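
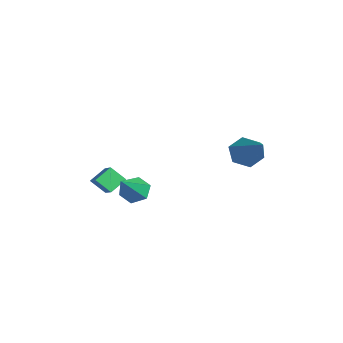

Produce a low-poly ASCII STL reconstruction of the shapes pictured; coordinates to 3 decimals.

solid 
facet normal -0.860 -0.119 -0.497
outer loop
vertex -3.131 -3.292 -2.609
vertex -2.889 -2.713 -3.167
vertex -2.777 -3.892 -3.078
endloop
endfacet
facet normal -0.288 -0.689 0.665
outer loop
vertex -1.591 -3.727 -2.393
vertex -3.131 -3.292 -2.609
vertex -2.777 -3.892 -3.078
endloop
endfacet
facet normal -0.860 -0.119 -0.497
outer loop
vertex -2.777 -3.892 -3.078
vertex -2.889 -2.713 -3.167
vertex -2.535 -3.313 -3.636
endloop
endfacet
facet normal 0.422 -0.714 -0.558
outer loop
vertex -2.535 -3.313 -3.636
vertex -1.591 -3.727 -2.393
vertex -2.777 -3.892 -3.078
endloop
endfacet
facet normal -0.422 0.714 0.558
outer loop
vertex -3.131 -3.292 -2.609
vertex -1.703 -2.548 -2.482
vertex -2.889 -2.713 -3.167
endloop
endfacet
facet normal -0.288 -0.689 0.665
outer loop
vertex -1.945 -3.127 -1.924
vertex -3.131 -3.292 -2.609
vertex -1.591 -3.727 -2.393
endloop
endfacet
facet normal -0.422 0.714 0.558
outer loop
vertex -1.945 -3.127 -1.924
vertex -1.703 -2.548 -2.482
vertex -3.131 -3.292 -2.609
endloop
endfacet
facet normal 0.288 0.689 -0.665
outer loop
vertex -2.889 -2.713 -3.167
vertex -1.703 -2.548 -2.482
vertex -2.535 -3.313 -3.636
endloop
endfacet
facet normal 0.422 -0.714 -0.558
outer loop
vertex -1.349 -3.148 -2.951
vertex -1.591 -3.727 -2.393
vertex -2.535 -3.313 -3.636
endloop
endfacet
facet normal 0.288 0.689 -0.665
outer loop
vertex -2.535 -3.313 -3.636
vertex -1.703 -2.548 -2.482
vertex -1.349 -3.148 -2.951
endloop
endfacet
facet normal 0.860 0.119 0.497
outer loop
vertex -1.349 -3.148 -2.951
vertex -1.945 -3.127 -1.924
vertex -1.591 -3.727 -2.393
endloop
endfacet
facet normal 0.860 0.119 0.497
outer loop
vertex -1.703 -2.548 -2.482
vertex -1.945 -3.127 -1.924
vertex -1.349 -3.148 -2.951
endloop
endfacet
facet normal -0.663 0.345 -0.664
outer loop
vertex 0.114 -1.895 -2.537
vertex -0.323 -2.306 -2.314
vertex -0.274 -1.721 -2.059
endloop
endfacet
facet normal 0.623 0.746 0.234
outer loop
vertex 0.114 -1.895 -2.537
vertex -0.274 -1.721 -2.059
vertex 0.803 -2.894 -1.186
endloop
endfacet
facet normal -0.663 0.345 -0.664
outer loop
vertex -0.274 -1.721 -2.059
vertex -0.323 -2.306 -2.314
vertex -0.711 -2.131 -1.836
endloop
endfacet
facet normal -0.084 0.544 0.835
outer loop
vertex -0.274 -1.721 -2.059
vertex -0.711 -2.131 -1.836
vertex 0.803 -2.894 -1.186
endloop
endfacet
facet normal -0.662 0.346 -0.664
outer loop
vertex -0.711 -2.131 -1.836
vertex -0.323 -2.306 -2.314
vertex -0.761 -2.716 -2.091
endloop
endfacet
facet normal -0.502 -0.309 0.808
outer loop
vertex -0.711 -2.131 -1.836
vertex -0.761 -2.716 -2.091
vertex 0.803 -2.894 -1.186
endloop
endfacet
facet normal -0.663 0.347 -0.664
outer loop
vertex -0.761 -2.716 -2.091
vertex -0.323 -2.306 -2.314
vertex -0.373 -2.89 -2.569
endloop
endfacet
facet normal -0.212 -0.961 0.178
outer loop
vertex -0.761 -2.716 -2.091
vertex -0.373 -2.89 -2.569
vertex 0.803 -2.894 -1.186
endloop
endfacet
facet normal -0.664 0.346 -0.662
outer loop
vertex -0.373 -2.89 -2.569
vertex -0.323 -2.306 -2.314
vertex 0.064 -2.48 -2.793
endloop
endfacet
facet normal 0.495 -0.759 -0.423
outer loop
vertex -0.373 -2.89 -2.569
vertex 0.064 -2.48 -2.793
vertex 0.803 -2.894 -1.186
endloop
endfacet
facet normal -0.664 0.347 -0.662
outer loop
vertex 0.064 -2.48 -2.793
vertex -0.323 -2.306 -2.314
vertex 0.114 -1.895 -2.537
endloop
endfacet
facet normal 0.913 0.095 -0.396
outer loop
vertex 0.064 -2.48 -2.793
vertex 0.114 -1.895 -2.537
vertex 0.803 -2.894 -1.186
endloop
endfacet
facet normal -0.794 -0.172 -0.584
outer loop
vertex 1.332 1.81 -0.381
vertex 0.931 1.705 0.195
vertex 0.993 2.356 -0.081
endloop
endfacet
facet normal 0.581 0.638 -0.505
outer loop
vertex 1.332 1.81 -0.381
vertex 0.993 2.356 -0.081
vertex 2.629 2.075 1.445
endloop
endfacet
facet normal -0.793 -0.172 -0.584
outer loop
vertex 0.993 2.356 -0.081
vertex 0.931 1.705 0.195
vertex 0.591 2.252 0.495
endloop
endfacet
facet normal 0.002 0.984 0.179
outer loop
vertex 0.993 2.356 -0.081
vertex 0.591 2.252 0.495
vertex 2.629 2.075 1.445
endloop
endfacet
facet normal -0.794 -0.174 -0.583
outer loop
vertex 0.591 2.252 0.495
vertex 0.931 1.705 0.195
vertex 0.53 1.601 0.772
endloop
endfacet
facet normal -0.360 0.394 0.846
outer loop
vertex 0.591 2.252 0.495
vertex 0.53 1.601 0.772
vertex 2.629 2.075 1.445
endloop
endfacet
facet normal -0.794 -0.174 -0.583
outer loop
vertex 0.53 1.601 0.772
vertex 0.931 1.705 0.195
vertex 0.87 1.054 0.472
endloop
endfacet
facet normal -0.143 -0.543 0.828
outer loop
vertex 0.53 1.601 0.772
vertex 0.87 1.054 0.472
vertex 2.629 2.075 1.445
endloop
endfacet
facet normal -0.794 -0.174 -0.583
outer loop
vertex 0.87 1.054 0.472
vertex 0.931 1.705 0.195
vertex 1.271 1.159 -0.105
endloop
endfacet
facet normal 0.437 -0.888 0.142
outer loop
vertex 0.87 1.054 0.472
vertex 1.271 1.159 -0.105
vertex 2.629 2.075 1.445
endloop
endfacet
facet normal -0.793 -0.173 -0.584
outer loop
vertex 1.271 1.159 -0.105
vertex 0.931 1.705 0.195
vertex 1.332 1.81 -0.381
endloop
endfacet
facet normal 0.798 -0.297 -0.524
outer loop
vertex 1.271 1.159 -0.105
vertex 1.332 1.81 -0.381
vertex 2.629 2.075 1.445
endloop
endfacet

endsolid


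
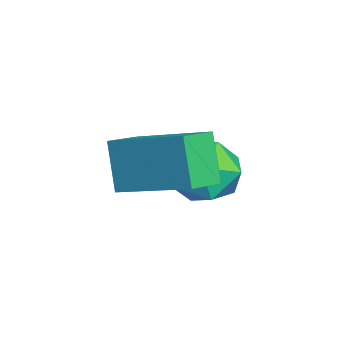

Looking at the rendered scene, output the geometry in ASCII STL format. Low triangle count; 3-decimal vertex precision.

solid 
facet normal -0.570 -0.739 -0.359
outer loop
vertex 2.729 1.89 -1.012
vertex 2.099 2.489 -1.245
vertex 3.271 2.021 -2.142
endloop
endfacet
facet normal 0.699 -0.666 0.258
outer loop
vertex 4.361 3.431 -1.455
vertex 2.729 1.89 -1.012
vertex 3.271 2.021 -2.142
endloop
endfacet
facet normal -0.570 -0.739 -0.360
outer loop
vertex 3.271 2.021 -2.142
vertex 2.099 2.489 -1.245
vertex 2.642 2.62 -2.375
endloop
endfacet
facet normal 0.431 0.104 -0.896
outer loop
vertex 2.642 2.62 -2.375
vertex 4.361 3.431 -1.455
vertex 3.271 2.021 -2.142
endloop
endfacet
facet normal -0.431 -0.104 0.897
outer loop
vertex 2.729 1.89 -1.012
vertex 3.189 3.899 -0.558
vertex 2.099 2.489 -1.245
endloop
endfacet
facet normal 0.699 -0.666 0.259
outer loop
vertex 3.818 3.3 -0.325
vertex 2.729 1.89 -1.012
vertex 4.361 3.431 -1.455
endloop
endfacet
facet normal -0.431 -0.104 0.896
outer loop
vertex 3.818 3.3 -0.325
vertex 3.189 3.899 -0.558
vertex 2.729 1.89 -1.012
endloop
endfacet
facet normal -0.699 0.667 -0.259
outer loop
vertex 2.099 2.489 -1.245
vertex 3.189 3.899 -0.558
vertex 2.642 2.62 -2.375
endloop
endfacet
facet normal 0.431 0.104 -0.896
outer loop
vertex 3.731 4.03 -1.688
vertex 4.361 3.431 -1.455
vertex 2.642 2.62 -2.375
endloop
endfacet
facet normal -0.700 0.666 -0.258
outer loop
vertex 2.642 2.62 -2.375
vertex 3.189 3.899 -0.558
vertex 3.731 4.03 -1.688
endloop
endfacet
facet normal 0.570 0.739 0.359
outer loop
vertex 3.731 4.03 -1.688
vertex 3.818 3.3 -0.325
vertex 4.361 3.431 -1.455
endloop
endfacet
facet normal 0.570 0.739 0.359
outer loop
vertex 3.189 3.899 -0.558
vertex 3.818 3.3 -0.325
vertex 3.731 4.03 -1.688
endloop
endfacet
facet normal 0.026 0.991 -0.133
outer loop
vertex 1.907 4.447 -3.027
vertex 1.397 4.559 -2.289
vertex 2.299 4.545 -2.218
endloop
endfacet
facet normal 0.621 0.684 -0.384
outer loop
vertex 1.907 4.447 -3.027
vertex 2.299 4.545 -2.218
vertex 2.615 3.931 -2.801
endloop
endfacet
facet normal 0.431 0.207 -0.878
outer loop
vertex 1.907 4.447 -3.027
vertex 2.615 3.931 -2.801
vertex 1.91 3.566 -3.233
endloop
endfacet
facet normal -0.281 0.218 -0.935
outer loop
vertex 1.907 4.447 -3.027
vertex 1.91 3.566 -3.233
vertex 1.157 3.954 -2.916
endloop
endfacet
facet normal -0.532 0.702 -0.474
outer loop
vertex 1.907 4.447 -3.027
vertex 1.157 3.954 -2.916
vertex 1.397 4.559 -2.289
endloop
endfacet
facet normal 0.930 0.333 0.154
outer loop
vertex 2.615 3.931 -2.801
vertex 2.299 4.545 -2.218
vertex 2.543 3.726 -1.924
endloop
endfacet
facet normal -0.031 0.829 0.559
outer loop
vertex 2.299 4.545 -2.218
vertex 1.397 4.559 -2.289
vertex 1.79 4.114 -1.607
endloop
endfacet
facet normal -0.932 0.362 0.008
outer loop
vertex 1.397 4.559 -2.289
vertex 1.157 3.954 -2.916
vertex 1.085 3.749 -2.039
endloop
endfacet
facet normal -0.528 -0.422 -0.737
outer loop
vertex 1.157 3.954 -2.916
vertex 1.91 3.566 -3.233
vertex 1.401 3.135 -2.622
endloop
endfacet
facet normal 0.624 -0.440 -0.646
outer loop
vertex 1.91 3.566 -3.233
vertex 2.615 3.931 -2.801
vertex 2.303 3.121 -2.551
endloop
endfacet
facet normal 0.281 -0.218 0.935
outer loop
vertex 1.793 3.233 -1.813
vertex 2.543 3.726 -1.924
vertex 1.79 4.114 -1.607
endloop
endfacet
facet normal -0.431 -0.207 0.878
outer loop
vertex 1.793 3.233 -1.813
vertex 1.79 4.114 -1.607
vertex 1.085 3.749 -2.039
endloop
endfacet
facet normal -0.621 -0.684 0.384
outer loop
vertex 1.793 3.233 -1.813
vertex 1.085 3.749 -2.039
vertex 1.401 3.135 -2.622
endloop
endfacet
facet normal -0.026 -0.991 0.133
outer loop
vertex 1.793 3.233 -1.813
vertex 1.401 3.135 -2.622
vertex 2.303 3.121 -2.551
endloop
endfacet
facet normal 0.532 -0.702 0.474
outer loop
vertex 1.793 3.233 -1.813
vertex 2.303 3.121 -2.551
vertex 2.543 3.726 -1.924
endloop
endfacet
facet normal 0.528 0.422 0.737
outer loop
vertex 1.79 4.114 -1.607
vertex 2.543 3.726 -1.924
vertex 2.299 4.545 -2.218
endloop
endfacet
facet normal -0.624 0.440 0.646
outer loop
vertex 1.085 3.749 -2.039
vertex 1.79 4.114 -1.607
vertex 1.397 4.559 -2.289
endloop
endfacet
facet normal -0.930 -0.333 -0.154
outer loop
vertex 1.401 3.135 -2.622
vertex 1.085 3.749 -2.039
vertex 1.157 3.954 -2.916
endloop
endfacet
facet normal 0.031 -0.829 -0.559
outer loop
vertex 2.303 3.121 -2.551
vertex 1.401 3.135 -2.622
vertex 1.91 3.566 -3.233
endloop
endfacet
facet normal 0.932 -0.362 -0.008
outer loop
vertex 2.543 3.726 -1.924
vertex 2.303 3.121 -2.551
vertex 2.615 3.931 -2.801
endloop
endfacet

endsolid


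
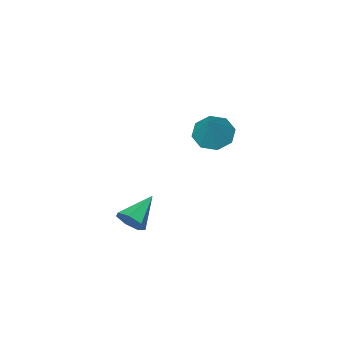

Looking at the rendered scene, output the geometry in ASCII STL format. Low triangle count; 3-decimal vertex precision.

solid 
facet normal 0.854 0.283 -0.436
outer loop
vertex 2.663 -2.157 -0.971
vertex 2.367 -1.89 -1.378
vertex 2.553 -1.684 -0.88
endloop
endfacet
facet normal 0.116 -0.162 0.980
outer loop
vertex 2.663 -2.157 -0.971
vertex 2.553 -1.684 -0.88
vertex 1.273 -2.25 -0.822
endloop
endfacet
facet normal 0.855 0.281 -0.436
outer loop
vertex 2.553 -1.684 -0.88
vertex 2.367 -1.89 -1.378
vertex 2.303 -1.365 -1.165
endloop
endfacet
facet normal -0.209 0.555 0.805
outer loop
vertex 2.553 -1.684 -0.88
vertex 2.303 -1.365 -1.165
vertex 1.273 -2.25 -0.822
endloop
endfacet
facet normal 0.856 0.281 -0.435
outer loop
vertex 2.303 -1.365 -1.165
vertex 2.367 -1.89 -1.378
vertex 2.102 -1.442 -1.61
endloop
endfacet
facet normal -0.617 0.774 0.145
outer loop
vertex 2.303 -1.365 -1.165
vertex 2.102 -1.442 -1.61
vertex 1.273 -2.25 -0.822
endloop
endfacet
facet normal 0.856 0.282 -0.434
outer loop
vertex 2.102 -1.442 -1.61
vertex 2.367 -1.89 -1.378
vertex 2.101 -1.856 -1.881
endloop
endfacet
facet normal -0.799 0.331 -0.502
outer loop
vertex 2.102 -1.442 -1.61
vertex 2.101 -1.856 -1.881
vertex 1.273 -2.25 -0.822
endloop
endfacet
facet normal 0.856 0.281 -0.434
outer loop
vertex 2.101 -1.856 -1.881
vertex 2.367 -1.89 -1.378
vertex 2.3 -2.296 -1.773
endloop
endfacet
facet normal -0.621 -0.440 -0.649
outer loop
vertex 2.101 -1.856 -1.881
vertex 2.3 -2.296 -1.773
vertex 1.273 -2.25 -0.822
endloop
endfacet
facet normal 0.855 0.282 -0.435
outer loop
vertex 2.3 -2.296 -1.773
vertex 2.367 -1.89 -1.378
vertex 2.55 -2.43 -1.368
endloop
endfacet
facet normal -0.214 -0.959 -0.185
outer loop
vertex 2.3 -2.296 -1.773
vertex 2.55 -2.43 -1.368
vertex 1.273 -2.25 -0.822
endloop
endfacet
facet normal 0.854 0.281 -0.437
outer loop
vertex 2.55 -2.43 -1.368
vertex 2.367 -1.89 -1.378
vertex 2.663 -2.157 -0.971
endloop
endfacet
facet normal 0.114 -0.833 0.541
outer loop
vertex 2.55 -2.43 -1.368
vertex 2.663 -2.157 -0.971
vertex 1.273 -2.25 -0.822
endloop
endfacet
facet normal -0.429 -0.426 -0.796
outer loop
vertex -1.55 -4.049 -0.125
vertex -2.182 -3.67 0.013
vertex -1.563 -3.541 -0.39
endloop
endfacet
facet normal 1.000 0.015 -0.020
outer loop
vertex -1.55 -4.049 -0.125
vertex -1.563 -3.541 -0.39
vertex -1.538 -3.03 1.207
endloop
endfacet
facet normal -0.429 -0.427 -0.796
outer loop
vertex -1.563 -3.541 -0.39
vertex -2.182 -3.67 0.013
vertex -1.939 -3.107 -0.42
endloop
endfacet
facet normal 0.746 0.631 -0.214
outer loop
vertex -1.563 -3.541 -0.39
vertex -1.939 -3.107 -0.42
vertex -1.538 -3.03 1.207
endloop
endfacet
facet normal -0.430 -0.426 -0.796
outer loop
vertex -1.939 -3.107 -0.42
vertex -2.182 -3.67 0.013
vertex -2.457 -3.004 -0.195
endloop
endfacet
facet normal 0.158 0.984 -0.086
outer loop
vertex -1.939 -3.107 -0.42
vertex -2.457 -3.004 -0.195
vertex -1.538 -3.03 1.207
endloop
endfacet
facet normal -0.430 -0.426 -0.796
outer loop
vertex -2.457 -3.004 -0.195
vertex -2.182 -3.67 0.013
vertex -2.814 -3.29 0.151
endloop
endfacet
facet normal -0.414 0.864 0.287
outer loop
vertex -2.457 -3.004 -0.195
vertex -2.814 -3.29 0.151
vertex -1.538 -3.03 1.207
endloop
endfacet
facet normal -0.430 -0.426 -0.796
outer loop
vertex -2.814 -3.29 0.151
vertex -2.182 -3.67 0.013
vertex -2.801 -3.799 0.416
endloop
endfacet
facet normal -0.639 0.342 0.688
outer loop
vertex -2.814 -3.29 0.151
vertex -2.801 -3.799 0.416
vertex -1.538 -3.03 1.207
endloop
endfacet
facet normal -0.429 -0.427 -0.796
outer loop
vertex -2.801 -3.799 0.416
vertex -2.182 -3.67 0.013
vertex -2.426 -4.232 0.446
endloop
endfacet
facet normal -0.386 -0.273 0.881
outer loop
vertex -2.801 -3.799 0.416
vertex -2.426 -4.232 0.446
vertex -1.538 -3.03 1.207
endloop
endfacet
facet normal -0.431 -0.426 -0.796
outer loop
vertex -2.426 -4.232 0.446
vertex -2.182 -3.67 0.013
vertex -1.908 -4.336 0.221
endloop
endfacet
facet normal 0.202 -0.626 0.753
outer loop
vertex -2.426 -4.232 0.446
vertex -1.908 -4.336 0.221
vertex -1.538 -3.03 1.207
endloop
endfacet
facet normal -0.429 -0.425 -0.797
outer loop
vertex -1.908 -4.336 0.221
vertex -2.182 -3.67 0.013
vertex -1.55 -4.049 -0.125
endloop
endfacet
facet normal 0.774 -0.506 0.380
outer loop
vertex -1.908 -4.336 0.221
vertex -1.55 -4.049 -0.125
vertex -1.538 -3.03 1.207
endloop
endfacet

endsolid


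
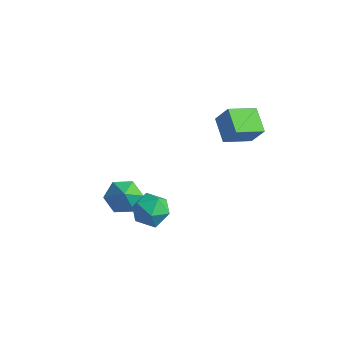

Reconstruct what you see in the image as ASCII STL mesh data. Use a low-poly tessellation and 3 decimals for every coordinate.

solid 
facet normal -0.372 0.408 -0.834
outer loop
vertex 0.246 -0.743 -1.378
vertex -0.584 -1.433 -1.345
vertex -0.655 -0.478 -0.846
endloop
endfacet
facet normal 0.548 0.462 0.697
outer loop
vertex 0.246 -0.743 -1.378
vertex -0.655 -0.478 -0.846
vertex -0.116 -1.947 -0.295
endloop
endfacet
facet normal -0.371 0.408 -0.834
outer loop
vertex -0.655 -0.478 -0.846
vertex -0.584 -1.433 -1.345
vertex -1.486 -1.167 -0.814
endloop
endfacet
facet normal -0.196 0.280 0.940
outer loop
vertex -0.655 -0.478 -0.846
vertex -1.486 -1.167 -0.814
vertex -0.116 -1.947 -0.295
endloop
endfacet
facet normal -0.371 0.408 -0.834
outer loop
vertex -1.486 -1.167 -0.814
vertex -0.584 -1.433 -1.345
vertex -1.415 -2.122 -1.313
endloop
endfacet
facet normal -0.522 -0.425 0.739
outer loop
vertex -1.486 -1.167 -0.814
vertex -1.415 -2.122 -1.313
vertex -0.116 -1.947 -0.295
endloop
endfacet
facet normal -0.371 0.409 -0.834
outer loop
vertex -1.415 -2.122 -1.313
vertex -0.584 -1.433 -1.345
vertex -0.513 -2.388 -1.845
endloop
endfacet
facet normal -0.105 -0.949 0.297
outer loop
vertex -1.415 -2.122 -1.313
vertex -0.513 -2.388 -1.845
vertex -0.116 -1.947 -0.295
endloop
endfacet
facet normal -0.372 0.409 -0.834
outer loop
vertex -0.513 -2.388 -1.845
vertex -0.584 -1.433 -1.345
vertex 0.318 -1.698 -1.877
endloop
endfacet
facet normal 0.639 -0.767 0.055
outer loop
vertex -0.513 -2.388 -1.845
vertex 0.318 -1.698 -1.877
vertex -0.116 -1.947 -0.295
endloop
endfacet
facet normal -0.372 0.408 -0.834
outer loop
vertex 0.318 -1.698 -1.877
vertex -0.584 -1.433 -1.345
vertex 0.246 -0.743 -1.378
endloop
endfacet
facet normal 0.965 -0.061 0.255
outer loop
vertex 0.318 -1.698 -1.877
vertex 0.246 -0.743 -1.378
vertex -0.116 -1.947 -0.295
endloop
endfacet
facet normal -0.473 -0.801 0.366
outer loop
vertex 4.146 2.171 4.303
vertex 3.009 3.106 4.879
vertex 3.434 2.044 3.104
endloop
endfacet
facet normal 0.719 -0.592 -0.364
outer loop
vertex 4.291 3.494 2.441
vertex 4.146 2.171 4.303
vertex 3.434 2.044 3.104
endloop
endfacet
facet normal -0.473 -0.801 0.366
outer loop
vertex 3.434 2.044 3.104
vertex 3.009 3.106 4.879
vertex 2.297 2.979 3.68
endloop
endfacet
facet normal -0.509 -0.091 -0.856
outer loop
vertex 2.297 2.979 3.68
vertex 4.291 3.494 2.441
vertex 3.434 2.044 3.104
endloop
endfacet
facet normal 0.509 0.091 0.856
outer loop
vertex 4.146 2.171 4.303
vertex 3.866 4.556 4.216
vertex 3.009 3.106 4.879
endloop
endfacet
facet normal 0.719 -0.592 -0.364
outer loop
vertex 5.003 3.621 3.64
vertex 4.146 2.171 4.303
vertex 4.291 3.494 2.441
endloop
endfacet
facet normal 0.509 0.091 0.856
outer loop
vertex 5.003 3.621 3.64
vertex 3.866 4.556 4.216
vertex 4.146 2.171 4.303
endloop
endfacet
facet normal -0.719 0.592 0.364
outer loop
vertex 3.009 3.106 4.879
vertex 3.866 4.556 4.216
vertex 2.297 2.979 3.68
endloop
endfacet
facet normal -0.509 -0.091 -0.856
outer loop
vertex 3.154 4.429 3.017
vertex 4.291 3.494 2.441
vertex 2.297 2.979 3.68
endloop
endfacet
facet normal -0.719 0.592 0.364
outer loop
vertex 2.297 2.979 3.68
vertex 3.866 4.556 4.216
vertex 3.154 4.429 3.017
endloop
endfacet
facet normal 0.473 0.801 -0.366
outer loop
vertex 3.154 4.429 3.017
vertex 5.003 3.621 3.64
vertex 4.291 3.494 2.441
endloop
endfacet
facet normal 0.473 0.801 -0.366
outer loop
vertex 3.866 4.556 4.216
vertex 5.003 3.621 3.64
vertex 3.154 4.429 3.017
endloop
endfacet
facet normal -0.064 0.730 0.680
outer loop
vertex 2.827 -2.267 1.465
vertex 1.873 -2.702 1.842
vertex 2.845 -3.025 2.281
endloop
endfacet
facet normal 0.617 0.584 0.528
outer loop
vertex 2.827 -2.267 1.465
vertex 2.845 -3.025 2.281
vertex 3.596 -3.074 1.459
endloop
endfacet
facet normal 0.713 0.680 -0.172
outer loop
vertex 2.827 -2.267 1.465
vertex 3.596 -3.074 1.459
vertex 3.088 -2.781 0.511
endloop
endfacet
facet normal 0.090 0.887 -0.453
outer loop
vertex 2.827 -2.267 1.465
vertex 3.088 -2.781 0.511
vertex 2.023 -2.552 0.747
endloop
endfacet
facet normal -0.390 0.918 0.072
outer loop
vertex 2.827 -2.267 1.465
vertex 2.023 -2.552 0.747
vertex 1.873 -2.702 1.842
endloop
endfacet
facet normal 0.731 -0.105 0.674
outer loop
vertex 3.596 -3.074 1.459
vertex 2.845 -3.025 2.281
vertex 3.117 -4.008 1.833
endloop
endfacet
facet normal -0.371 0.132 0.919
outer loop
vertex 2.845 -3.025 2.281
vertex 1.873 -2.702 1.842
vertex 2.052 -3.779 2.069
endloop
endfacet
facet normal -0.898 0.435 -0.063
outer loop
vertex 1.873 -2.702 1.842
vertex 2.023 -2.552 0.747
vertex 1.544 -3.486 1.121
endloop
endfacet
facet normal -0.120 0.384 -0.915
outer loop
vertex 2.023 -2.552 0.747
vertex 3.088 -2.781 0.511
vertex 2.295 -3.535 0.299
endloop
endfacet
facet normal 0.887 0.051 -0.460
outer loop
vertex 3.088 -2.781 0.511
vertex 3.596 -3.074 1.459
vertex 3.267 -3.858 0.738
endloop
endfacet
facet normal -0.090 -0.887 0.453
outer loop
vertex 2.313 -4.293 1.115
vertex 3.117 -4.008 1.833
vertex 2.052 -3.779 2.069
endloop
endfacet
facet normal -0.713 -0.680 0.172
outer loop
vertex 2.313 -4.293 1.115
vertex 2.052 -3.779 2.069
vertex 1.544 -3.486 1.121
endloop
endfacet
facet normal -0.617 -0.584 -0.528
outer loop
vertex 2.313 -4.293 1.115
vertex 1.544 -3.486 1.121
vertex 2.295 -3.535 0.299
endloop
endfacet
facet normal 0.064 -0.730 -0.680
outer loop
vertex 2.313 -4.293 1.115
vertex 2.295 -3.535 0.299
vertex 3.267 -3.858 0.738
endloop
endfacet
facet normal 0.390 -0.918 -0.072
outer loop
vertex 2.313 -4.293 1.115
vertex 3.267 -3.858 0.738
vertex 3.117 -4.008 1.833
endloop
endfacet
facet normal 0.120 -0.384 0.915
outer loop
vertex 2.052 -3.779 2.069
vertex 3.117 -4.008 1.833
vertex 2.845 -3.025 2.281
endloop
endfacet
facet normal -0.887 -0.051 0.460
outer loop
vertex 1.544 -3.486 1.121
vertex 2.052 -3.779 2.069
vertex 1.873 -2.702 1.842
endloop
endfacet
facet normal -0.731 0.105 -0.674
outer loop
vertex 2.295 -3.535 0.299
vertex 1.544 -3.486 1.121
vertex 2.023 -2.552 0.747
endloop
endfacet
facet normal 0.371 -0.132 -0.919
outer loop
vertex 3.267 -3.858 0.738
vertex 2.295 -3.535 0.299
vertex 3.088 -2.781 0.511
endloop
endfacet
facet normal 0.898 -0.435 0.063
outer loop
vertex 3.117 -4.008 1.833
vertex 3.267 -3.858 0.738
vertex 3.596 -3.074 1.459
endloop
endfacet

endsolid


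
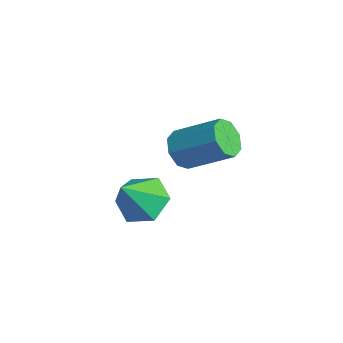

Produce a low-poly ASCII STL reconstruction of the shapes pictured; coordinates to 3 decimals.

solid 
facet normal -0.206 0.576 -0.791
outer loop
vertex 1.074 -2.103 1.321
vertex 0.354 -2.832 0.978
vertex 0.044 -2.036 1.638
endloop
endfacet
facet normal 0.289 0.458 0.841
outer loop
vertex 1.074 -2.103 1.321
vertex 0.044 -2.036 1.638
vertex 0.726 -3.868 2.402
endloop
endfacet
facet normal -0.207 0.575 -0.791
outer loop
vertex 0.044 -2.036 1.638
vertex 0.354 -2.832 0.978
vertex -0.676 -2.765 1.296
endloop
endfacet
facet normal -0.540 0.145 0.829
outer loop
vertex 0.044 -2.036 1.638
vertex -0.676 -2.765 1.296
vertex 0.726 -3.868 2.402
endloop
endfacet
facet normal -0.207 0.576 -0.791
outer loop
vertex -0.676 -2.765 1.296
vertex 0.354 -2.832 0.978
vertex -0.365 -3.561 0.635
endloop
endfacet
facet normal -0.734 -0.580 0.353
outer loop
vertex -0.676 -2.765 1.296
vertex -0.365 -3.561 0.635
vertex 0.726 -3.868 2.402
endloop
endfacet
facet normal -0.206 0.576 -0.791
outer loop
vertex -0.365 -3.561 0.635
vertex 0.354 -2.832 0.978
vertex 0.665 -3.628 0.318
endloop
endfacet
facet normal -0.098 -0.989 -0.111
outer loop
vertex -0.365 -3.561 0.635
vertex 0.665 -3.628 0.318
vertex 0.726 -3.868 2.402
endloop
endfacet
facet normal -0.207 0.575 -0.791
outer loop
vertex 0.665 -3.628 0.318
vertex 0.354 -2.832 0.978
vertex 1.384 -2.899 0.66
endloop
endfacet
facet normal 0.731 -0.675 -0.099
outer loop
vertex 0.665 -3.628 0.318
vertex 1.384 -2.899 0.66
vertex 0.726 -3.868 2.402
endloop
endfacet
facet normal -0.207 0.576 -0.791
outer loop
vertex 1.384 -2.899 0.66
vertex 0.354 -2.832 0.978
vertex 1.074 -2.103 1.321
endloop
endfacet
facet normal 0.925 0.048 0.376
outer loop
vertex 1.384 -2.899 0.66
vertex 1.074 -2.103 1.321
vertex 0.726 -3.868 2.402
endloop
endfacet
facet normal -0.596 -0.593 -0.541
outer loop
vertex -1.837 -0.279 0.195
vertex -2.531 0.244 0.387
vertex -1.921 0.221 -0.26
endloop
endfacet
facet normal 0.793 -0.332 -0.511
outer loop
vertex -1.837 -0.279 0.195
vertex -1.921 0.221 -0.26
vertex -0.555 0.993 1.36
endloop
endfacet
facet normal 0.793 -0.332 -0.511
outer loop
vertex -0.555 0.993 1.36
vertex -1.921 0.221 -0.26
vertex -0.638 1.493 0.906
endloop
endfacet
facet normal 0.597 0.592 0.542
outer loop
vertex -0.555 0.993 1.36
vertex -0.638 1.493 0.906
vertex -1.249 1.516 1.553
endloop
endfacet
facet normal -0.597 -0.591 -0.542
outer loop
vertex -1.921 0.221 -0.26
vertex -2.531 0.244 0.387
vertex -2.362 0.735 -0.335
endloop
endfacet
facet normal 0.474 0.285 -0.833
outer loop
vertex -1.921 0.221 -0.26
vertex -2.362 0.735 -0.335
vertex -0.638 1.493 0.906
endloop
endfacet
facet normal 0.475 0.284 -0.833
outer loop
vertex -0.638 1.493 0.906
vertex -2.362 0.735 -0.335
vertex -1.079 2.007 0.83
endloop
endfacet
facet normal 0.596 0.592 0.542
outer loop
vertex -0.638 1.493 0.906
vertex -1.079 2.007 0.83
vertex -1.249 1.516 1.553
endloop
endfacet
facet normal -0.596 -0.592 -0.542
outer loop
vertex -2.362 0.735 -0.335
vertex -2.531 0.244 0.387
vertex -2.902 0.961 0.012
endloop
endfacet
facet normal -0.122 0.734 -0.668
outer loop
vertex -2.362 0.735 -0.335
vertex -2.902 0.961 0.012
vertex -1.079 2.007 0.83
endloop
endfacet
facet normal -0.122 0.735 -0.667
outer loop
vertex -1.079 2.007 0.83
vertex -2.902 0.961 0.012
vertex -1.619 2.233 1.178
endloop
endfacet
facet normal 0.597 0.592 0.542
outer loop
vertex -1.079 2.007 0.83
vertex -1.619 2.233 1.178
vertex -1.249 1.516 1.553
endloop
endfacet
facet normal -0.597 -0.592 -0.542
outer loop
vertex -2.902 0.961 0.012
vertex -2.531 0.244 0.387
vertex -3.225 0.767 0.58
endloop
endfacet
facet normal -0.647 0.754 -0.111
outer loop
vertex -2.902 0.961 0.012
vertex -3.225 0.767 0.58
vertex -1.619 2.233 1.178
endloop
endfacet
facet normal -0.647 0.754 -0.112
outer loop
vertex -1.619 2.233 1.178
vertex -3.225 0.767 0.58
vertex -1.943 2.039 1.745
endloop
endfacet
facet normal 0.596 0.592 0.543
outer loop
vertex -1.619 2.233 1.178
vertex -1.943 2.039 1.745
vertex -1.249 1.516 1.553
endloop
endfacet
facet normal -0.597 -0.592 -0.542
outer loop
vertex -3.225 0.767 0.58
vertex -2.531 0.244 0.387
vertex -3.142 0.267 1.034
endloop
endfacet
facet normal -0.793 0.332 0.511
outer loop
vertex -3.225 0.767 0.58
vertex -3.142 0.267 1.034
vertex -1.943 2.039 1.745
endloop
endfacet
facet normal -0.793 0.332 0.511
outer loop
vertex -1.943 2.039 1.745
vertex -3.142 0.267 1.034
vertex -1.859 1.539 2.2
endloop
endfacet
facet normal 0.596 0.593 0.541
outer loop
vertex -1.943 2.039 1.745
vertex -1.859 1.539 2.2
vertex -1.249 1.516 1.553
endloop
endfacet
facet normal -0.596 -0.592 -0.542
outer loop
vertex -3.142 0.267 1.034
vertex -2.531 0.244 0.387
vertex -2.701 -0.247 1.11
endloop
endfacet
facet normal -0.475 -0.284 0.833
outer loop
vertex -3.142 0.267 1.034
vertex -2.701 -0.247 1.11
vertex -1.859 1.539 2.2
endloop
endfacet
facet normal -0.474 -0.285 0.833
outer loop
vertex -1.859 1.539 2.2
vertex -2.701 -0.247 1.11
vertex -1.418 1.025 2.275
endloop
endfacet
facet normal 0.597 0.591 0.542
outer loop
vertex -1.859 1.539 2.2
vertex -1.418 1.025 2.275
vertex -1.249 1.516 1.553
endloop
endfacet
facet normal -0.597 -0.592 -0.542
outer loop
vertex -2.701 -0.247 1.11
vertex -2.531 0.244 0.387
vertex -2.161 -0.473 0.762
endloop
endfacet
facet normal 0.123 -0.735 0.667
outer loop
vertex -2.701 -0.247 1.11
vertex -2.161 -0.473 0.762
vertex -1.418 1.025 2.275
endloop
endfacet
facet normal 0.122 -0.735 0.668
outer loop
vertex -1.418 1.025 2.275
vertex -2.161 -0.473 0.762
vertex -0.878 0.799 1.928
endloop
endfacet
facet normal 0.596 0.592 0.542
outer loop
vertex -1.418 1.025 2.275
vertex -0.878 0.799 1.928
vertex -1.249 1.516 1.553
endloop
endfacet
facet normal -0.596 -0.592 -0.543
outer loop
vertex -2.161 -0.473 0.762
vertex -2.531 0.244 0.387
vertex -1.837 -0.279 0.195
endloop
endfacet
facet normal 0.647 -0.755 0.111
outer loop
vertex -2.161 -0.473 0.762
vertex -1.837 -0.279 0.195
vertex -0.878 0.799 1.928
endloop
endfacet
facet normal 0.648 -0.754 0.111
outer loop
vertex -0.878 0.799 1.928
vertex -1.837 -0.279 0.195
vertex -0.555 0.993 1.36
endloop
endfacet
facet normal 0.597 0.592 0.542
outer loop
vertex -0.878 0.799 1.928
vertex -0.555 0.993 1.36
vertex -1.249 1.516 1.553
endloop
endfacet

endsolid


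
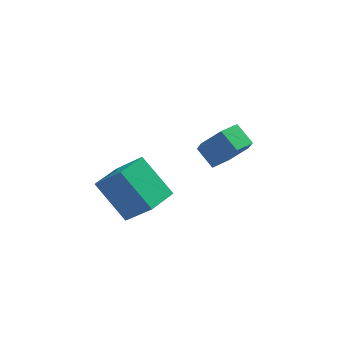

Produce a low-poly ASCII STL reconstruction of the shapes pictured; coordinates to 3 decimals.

solid 
facet normal 0.524 -0.670 -0.525
outer loop
vertex 2.013 1.67 -0.407
vertex 1.213 1.528 -1.024
vertex 1.906 2.243 -1.245
endloop
endfacet
facet normal 0.845 0.485 0.224
outer loop
vertex 2.013 1.67 -0.407
vertex 1.906 2.243 -1.245
vertex 1.447 2.394 0.16
endloop
endfacet
facet normal 0.845 0.485 0.224
outer loop
vertex 1.447 2.394 0.16
vertex 1.906 2.243 -1.245
vertex 1.34 2.967 -0.677
endloop
endfacet
facet normal -0.524 0.670 0.526
outer loop
vertex 1.447 2.394 0.16
vertex 1.34 2.967 -0.677
vertex 0.647 2.252 -0.456
endloop
endfacet
facet normal 0.524 -0.670 -0.525
outer loop
vertex 1.906 2.243 -1.245
vertex 1.213 1.528 -1.024
vertex 1.106 2.1 -1.861
endloop
endfacet
facet normal 0.331 0.729 -0.599
outer loop
vertex 1.906 2.243 -1.245
vertex 1.106 2.1 -1.861
vertex 1.34 2.967 -0.677
endloop
endfacet
facet normal 0.333 0.728 -0.599
outer loop
vertex 1.34 2.967 -0.677
vertex 1.106 2.1 -1.861
vertex 0.54 2.825 -1.294
endloop
endfacet
facet normal -0.524 0.670 0.525
outer loop
vertex 1.34 2.967 -0.677
vertex 0.54 2.825 -1.294
vertex 0.647 2.252 -0.456
endloop
endfacet
facet normal 0.524 -0.671 -0.525
outer loop
vertex 1.106 2.1 -1.861
vertex 1.213 1.528 -1.024
vertex 0.413 1.386 -1.64
endloop
endfacet
facet normal -0.513 0.243 -0.823
outer loop
vertex 1.106 2.1 -1.861
vertex 0.413 1.386 -1.64
vertex 0.54 2.825 -1.294
endloop
endfacet
facet normal -0.513 0.243 -0.823
outer loop
vertex 0.54 2.825 -1.294
vertex 0.413 1.386 -1.64
vertex -0.153 2.11 -1.073
endloop
endfacet
facet normal -0.524 0.670 0.525
outer loop
vertex 0.54 2.825 -1.294
vertex -0.153 2.11 -1.073
vertex 0.647 2.252 -0.456
endloop
endfacet
facet normal 0.524 -0.670 -0.526
outer loop
vertex 0.413 1.386 -1.64
vertex 1.213 1.528 -1.024
vertex 0.52 0.813 -0.803
endloop
endfacet
facet normal -0.845 -0.485 -0.224
outer loop
vertex 0.413 1.386 -1.64
vertex 0.52 0.813 -0.803
vertex -0.153 2.11 -1.073
endloop
endfacet
facet normal -0.845 -0.485 -0.224
outer loop
vertex -0.153 2.11 -1.073
vertex 0.52 0.813 -0.803
vertex -0.046 1.537 -0.235
endloop
endfacet
facet normal -0.524 0.670 0.525
outer loop
vertex -0.153 2.11 -1.073
vertex -0.046 1.537 -0.235
vertex 0.647 2.252 -0.456
endloop
endfacet
facet normal 0.524 -0.670 -0.525
outer loop
vertex 0.52 0.813 -0.803
vertex 1.213 1.528 -1.024
vertex 1.32 0.955 -0.186
endloop
endfacet
facet normal -0.332 -0.729 0.598
outer loop
vertex 0.52 0.813 -0.803
vertex 1.32 0.955 -0.186
vertex -0.046 1.537 -0.235
endloop
endfacet
facet normal -0.332 -0.728 0.600
outer loop
vertex -0.046 1.537 -0.235
vertex 1.32 0.955 -0.186
vertex 0.754 1.68 0.381
endloop
endfacet
facet normal -0.524 0.670 0.525
outer loop
vertex -0.046 1.537 -0.235
vertex 0.754 1.68 0.381
vertex 0.647 2.252 -0.456
endloop
endfacet
facet normal 0.524 -0.670 -0.525
outer loop
vertex 1.32 0.955 -0.186
vertex 1.213 1.528 -1.024
vertex 2.013 1.67 -0.407
endloop
endfacet
facet normal 0.513 -0.243 0.823
outer loop
vertex 1.32 0.955 -0.186
vertex 2.013 1.67 -0.407
vertex 0.754 1.68 0.381
endloop
endfacet
facet normal 0.513 -0.243 0.823
outer loop
vertex 0.754 1.68 0.381
vertex 2.013 1.67 -0.407
vertex 1.447 2.394 0.16
endloop
endfacet
facet normal -0.524 0.671 0.525
outer loop
vertex 0.754 1.68 0.381
vertex 1.447 2.394 0.16
vertex 0.647 2.252 -0.456
endloop
endfacet
facet normal -0.547 0.384 -0.744
outer loop
vertex -4.232 -1.772 0.537
vertex -3.404 -0.748 0.457
vertex -3.124 -2.772 -0.794
endloop
endfacet
facet normal -0.628 -0.776 0.061
outer loop
vertex -2.156 -3.452 0.523
vertex -4.232 -1.772 0.537
vertex -3.124 -2.772 -0.794
endloop
endfacet
facet normal -0.547 0.384 -0.744
outer loop
vertex -3.124 -2.772 -0.794
vertex -3.404 -0.748 0.457
vertex -2.295 -1.747 -0.874
endloop
endfacet
facet normal 0.554 -0.500 -0.665
outer loop
vertex -2.295 -1.747 -0.874
vertex -2.156 -3.452 0.523
vertex -3.124 -2.772 -0.794
endloop
endfacet
facet normal -0.554 0.500 0.665
outer loop
vertex -4.232 -1.772 0.537
vertex -2.436 -1.428 1.774
vertex -3.404 -0.748 0.457
endloop
endfacet
facet normal -0.628 -0.776 0.060
outer loop
vertex -3.265 -2.453 1.854
vertex -4.232 -1.772 0.537
vertex -2.156 -3.452 0.523
endloop
endfacet
facet normal -0.554 0.500 0.665
outer loop
vertex -3.265 -2.453 1.854
vertex -2.436 -1.428 1.774
vertex -4.232 -1.772 0.537
endloop
endfacet
facet normal 0.627 0.776 -0.060
outer loop
vertex -3.404 -0.748 0.457
vertex -2.436 -1.428 1.774
vertex -2.295 -1.747 -0.874
endloop
endfacet
facet normal 0.554 -0.500 -0.665
outer loop
vertex -1.328 -2.428 0.443
vertex -2.156 -3.452 0.523
vertex -2.295 -1.747 -0.874
endloop
endfacet
facet normal 0.628 0.776 -0.060
outer loop
vertex -2.295 -1.747 -0.874
vertex -2.436 -1.428 1.774
vertex -1.328 -2.428 0.443
endloop
endfacet
facet normal 0.547 -0.384 0.744
outer loop
vertex -1.328 -2.428 0.443
vertex -3.265 -2.453 1.854
vertex -2.156 -3.452 0.523
endloop
endfacet
facet normal 0.547 -0.384 0.744
outer loop
vertex -2.436 -1.428 1.774
vertex -3.265 -2.453 1.854
vertex -1.328 -2.428 0.443
endloop
endfacet

endsolid


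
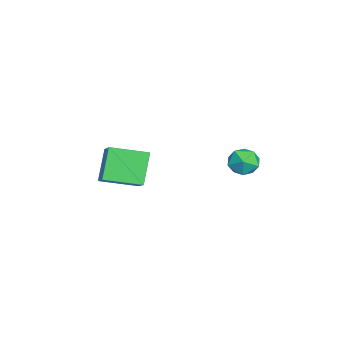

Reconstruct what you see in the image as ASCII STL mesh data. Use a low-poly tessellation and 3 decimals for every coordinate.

solid 
facet normal -0.583 0.110 0.805
outer loop
vertex -0.265 -2.08 1.622
vertex -0.434 -0.305 1.257
vertex -1.864 -2.459 0.517
endloop
endfacet
facet normal 0.093 -0.975 0.200
outer loop
vertex -0.826 -2.655 -0.917
vertex -0.265 -2.08 1.622
vertex -1.864 -2.459 0.517
endloop
endfacet
facet normal -0.583 0.110 0.805
outer loop
vertex -1.864 -2.459 0.517
vertex -0.434 -0.305 1.257
vertex -2.032 -0.684 0.152
endloop
endfacet
facet normal -0.807 -0.191 -0.558
outer loop
vertex -2.032 -0.684 0.152
vertex -0.826 -2.655 -0.917
vertex -1.864 -2.459 0.517
endloop
endfacet
facet normal 0.807 0.192 0.558
outer loop
vertex -0.265 -2.08 1.622
vertex 0.604 -0.501 -0.177
vertex -0.434 -0.305 1.257
endloop
endfacet
facet normal 0.093 -0.975 0.200
outer loop
vertex 0.772 -2.276 0.188
vertex -0.265 -2.08 1.622
vertex -0.826 -2.655 -0.917
endloop
endfacet
facet normal 0.808 0.191 0.558
outer loop
vertex 0.772 -2.276 0.188
vertex 0.604 -0.501 -0.177
vertex -0.265 -2.08 1.622
endloop
endfacet
facet normal -0.093 0.975 -0.200
outer loop
vertex -0.434 -0.305 1.257
vertex 0.604 -0.501 -0.177
vertex -2.032 -0.684 0.152
endloop
endfacet
facet normal -0.808 -0.192 -0.558
outer loop
vertex -0.995 -0.88 -1.282
vertex -0.826 -2.655 -0.917
vertex -2.032 -0.684 0.152
endloop
endfacet
facet normal -0.093 0.975 -0.200
outer loop
vertex -2.032 -0.684 0.152
vertex 0.604 -0.501 -0.177
vertex -0.995 -0.88 -1.282
endloop
endfacet
facet normal 0.583 -0.110 -0.805
outer loop
vertex -0.995 -0.88 -1.282
vertex 0.772 -2.276 0.188
vertex -0.826 -2.655 -0.917
endloop
endfacet
facet normal 0.583 -0.110 -0.805
outer loop
vertex 0.604 -0.501 -0.177
vertex 0.772 -2.276 0.188
vertex -0.995 -0.88 -1.282
endloop
endfacet
facet normal -0.577 0.584 0.572
outer loop
vertex 2.982 4.506 3.182
vertex 2.744 3.873 3.588
vertex 3.382 4.274 3.822
endloop
endfacet
facet normal -0.003 0.940 0.342
outer loop
vertex 2.982 4.506 3.182
vertex 3.382 4.274 3.822
vertex 3.771 4.51 3.177
endloop
endfacet
facet normal -0.007 0.928 -0.372
outer loop
vertex 2.982 4.506 3.182
vertex 3.771 4.51 3.177
vertex 3.374 4.254 2.546
endloop
endfacet
facet normal -0.584 0.564 -0.584
outer loop
vertex 2.982 4.506 3.182
vertex 3.374 4.254 2.546
vertex 2.74 3.86 2.8
endloop
endfacet
facet normal -0.936 0.351 -0.001
outer loop
vertex 2.982 4.506 3.182
vertex 2.74 3.86 2.8
vertex 2.744 3.873 3.588
endloop
endfacet
facet normal 0.578 0.589 0.564
outer loop
vertex 3.771 4.51 3.177
vertex 3.382 4.274 3.822
vertex 4.02 3.88 3.58
endloop
endfacet
facet normal -0.351 0.012 0.936
outer loop
vertex 3.382 4.274 3.822
vertex 2.744 3.873 3.588
vertex 3.386 3.486 3.834
endloop
endfacet
facet normal -0.932 -0.362 0.011
outer loop
vertex 2.744 3.873 3.588
vertex 2.74 3.86 2.8
vertex 2.989 3.23 3.203
endloop
endfacet
facet normal -0.363 -0.016 -0.932
outer loop
vertex 2.74 3.86 2.8
vertex 3.374 4.254 2.546
vertex 3.378 3.466 2.558
endloop
endfacet
facet normal 0.570 0.571 -0.591
outer loop
vertex 3.374 4.254 2.546
vertex 3.771 4.51 3.177
vertex 4.016 3.867 2.792
endloop
endfacet
facet normal 0.584 -0.564 0.584
outer loop
vertex 3.778 3.234 3.198
vertex 4.02 3.88 3.58
vertex 3.386 3.486 3.834
endloop
endfacet
facet normal 0.007 -0.928 0.372
outer loop
vertex 3.778 3.234 3.198
vertex 3.386 3.486 3.834
vertex 2.989 3.23 3.203
endloop
endfacet
facet normal 0.003 -0.940 -0.342
outer loop
vertex 3.778 3.234 3.198
vertex 2.989 3.23 3.203
vertex 3.378 3.466 2.558
endloop
endfacet
facet normal 0.577 -0.584 -0.572
outer loop
vertex 3.778 3.234 3.198
vertex 3.378 3.466 2.558
vertex 4.016 3.867 2.792
endloop
endfacet
facet normal 0.936 -0.351 0.001
outer loop
vertex 3.778 3.234 3.198
vertex 4.016 3.867 2.792
vertex 4.02 3.88 3.58
endloop
endfacet
facet normal 0.363 0.016 0.932
outer loop
vertex 3.386 3.486 3.834
vertex 4.02 3.88 3.58
vertex 3.382 4.274 3.822
endloop
endfacet
facet normal -0.570 -0.571 0.591
outer loop
vertex 2.989 3.23 3.203
vertex 3.386 3.486 3.834
vertex 2.744 3.873 3.588
endloop
endfacet
facet normal -0.578 -0.589 -0.564
outer loop
vertex 3.378 3.466 2.558
vertex 2.989 3.23 3.203
vertex 2.74 3.86 2.8
endloop
endfacet
facet normal 0.351 -0.012 -0.936
outer loop
vertex 4.016 3.867 2.792
vertex 3.378 3.466 2.558
vertex 3.374 4.254 2.546
endloop
endfacet
facet normal 0.932 0.362 -0.011
outer loop
vertex 4.02 3.88 3.58
vertex 4.016 3.867 2.792
vertex 3.771 4.51 3.177
endloop
endfacet

endsolid


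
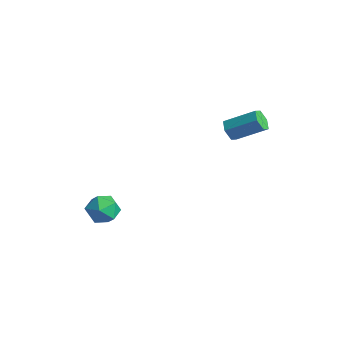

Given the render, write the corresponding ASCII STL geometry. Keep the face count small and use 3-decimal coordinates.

solid 
facet normal -0.032 0.438 0.898
outer loop
vertex -3.736 -1.409 -1.829
vertex -3.553 -2.28 -1.398
vertex -2.803 -1.69 -1.659
endloop
endfacet
facet normal 0.196 0.895 0.401
outer loop
vertex -3.736 -1.409 -1.829
vertex -2.803 -1.69 -1.659
vertex -3.04 -1.255 -2.514
endloop
endfacet
facet normal -0.309 0.946 -0.101
outer loop
vertex -3.736 -1.409 -1.829
vertex -3.04 -1.255 -2.514
vertex -3.936 -1.576 -2.782
endloop
endfacet
facet normal -0.850 0.520 0.087
outer loop
vertex -3.736 -1.409 -1.829
vertex -3.936 -1.576 -2.782
vertex -4.253 -2.209 -2.093
endloop
endfacet
facet normal -0.679 0.206 0.705
outer loop
vertex -3.736 -1.409 -1.829
vertex -4.253 -2.209 -2.093
vertex -3.553 -2.28 -1.398
endloop
endfacet
facet normal 0.781 0.617 0.098
outer loop
vertex -3.04 -1.255 -2.514
vertex -2.803 -1.69 -1.659
vertex -2.427 -2.031 -2.507
endloop
endfacet
facet normal 0.411 -0.123 0.903
outer loop
vertex -2.803 -1.69 -1.659
vertex -3.553 -2.28 -1.398
vertex -2.744 -2.664 -1.818
endloop
endfacet
facet normal -0.636 -0.497 0.590
outer loop
vertex -3.553 -2.28 -1.398
vertex -4.253 -2.209 -2.093
vertex -3.64 -2.985 -2.086
endloop
endfacet
facet normal -0.912 0.012 -0.409
outer loop
vertex -4.253 -2.209 -2.093
vertex -3.936 -1.576 -2.782
vertex -3.877 -2.55 -2.941
endloop
endfacet
facet normal -0.038 0.700 -0.713
outer loop
vertex -3.936 -1.576 -2.782
vertex -3.04 -1.255 -2.514
vertex -3.127 -1.96 -3.202
endloop
endfacet
facet normal 0.850 -0.520 -0.087
outer loop
vertex -2.944 -2.831 -2.771
vertex -2.427 -2.031 -2.507
vertex -2.744 -2.664 -1.818
endloop
endfacet
facet normal 0.309 -0.946 0.101
outer loop
vertex -2.944 -2.831 -2.771
vertex -2.744 -2.664 -1.818
vertex -3.64 -2.985 -2.086
endloop
endfacet
facet normal -0.196 -0.895 -0.401
outer loop
vertex -2.944 -2.831 -2.771
vertex -3.64 -2.985 -2.086
vertex -3.877 -2.55 -2.941
endloop
endfacet
facet normal 0.032 -0.438 -0.898
outer loop
vertex -2.944 -2.831 -2.771
vertex -3.877 -2.55 -2.941
vertex -3.127 -1.96 -3.202
endloop
endfacet
facet normal 0.679 -0.206 -0.705
outer loop
vertex -2.944 -2.831 -2.771
vertex -3.127 -1.96 -3.202
vertex -2.427 -2.031 -2.507
endloop
endfacet
facet normal 0.912 -0.012 0.409
outer loop
vertex -2.744 -2.664 -1.818
vertex -2.427 -2.031 -2.507
vertex -2.803 -1.69 -1.659
endloop
endfacet
facet normal 0.038 -0.700 0.713
outer loop
vertex -3.64 -2.985 -2.086
vertex -2.744 -2.664 -1.818
vertex -3.553 -2.28 -1.398
endloop
endfacet
facet normal -0.781 -0.617 -0.098
outer loop
vertex -3.877 -2.55 -2.941
vertex -3.64 -2.985 -2.086
vertex -4.253 -2.209 -2.093
endloop
endfacet
facet normal -0.411 0.123 -0.903
outer loop
vertex -3.127 -1.96 -3.202
vertex -3.877 -2.55 -2.941
vertex -3.936 -1.576 -2.782
endloop
endfacet
facet normal 0.636 0.497 -0.590
outer loop
vertex -2.427 -2.031 -2.507
vertex -3.127 -1.96 -3.202
vertex -3.04 -1.255 -2.514
endloop
endfacet
facet normal -0.571 -0.649 -0.503
outer loop
vertex 0.285 3.309 2.915
vertex 0.022 3.093 3.492
vertex -0.265 3.601 3.163
endloop
endfacet
facet normal -0.021 0.624 -0.781
outer loop
vertex 0.285 3.309 2.915
vertex -0.265 3.601 3.163
vertex 1.301 4.463 3.811
endloop
endfacet
facet normal -0.020 0.624 -0.781
outer loop
vertex 1.301 4.463 3.811
vertex -0.265 3.601 3.163
vertex 0.751 4.755 4.058
endloop
endfacet
facet normal 0.571 0.649 0.503
outer loop
vertex 1.301 4.463 3.811
vertex 0.751 4.755 4.058
vertex 1.038 4.247 4.388
endloop
endfacet
facet normal -0.571 -0.649 -0.503
outer loop
vertex -0.265 3.601 3.163
vertex 0.022 3.093 3.492
vertex -0.528 3.385 3.74
endloop
endfacet
facet normal -0.721 0.689 -0.071
outer loop
vertex -0.265 3.601 3.163
vertex -0.528 3.385 3.74
vertex 0.751 4.755 4.058
endloop
endfacet
facet normal -0.721 0.689 -0.071
outer loop
vertex 0.751 4.755 4.058
vertex -0.528 3.385 3.74
vertex 0.488 4.539 4.635
endloop
endfacet
facet normal 0.571 0.649 0.503
outer loop
vertex 0.751 4.755 4.058
vertex 0.488 4.539 4.635
vertex 1.038 4.247 4.388
endloop
endfacet
facet normal -0.571 -0.649 -0.503
outer loop
vertex -0.528 3.385 3.74
vertex 0.022 3.093 3.492
vertex -0.241 2.877 4.069
endloop
endfacet
facet normal -0.700 0.065 0.711
outer loop
vertex -0.528 3.385 3.74
vertex -0.241 2.877 4.069
vertex 0.488 4.539 4.635
endloop
endfacet
facet normal -0.701 0.065 0.710
outer loop
vertex 0.488 4.539 4.635
vertex -0.241 2.877 4.069
vertex 0.775 4.031 4.965
endloop
endfacet
facet normal 0.571 0.649 0.503
outer loop
vertex 0.488 4.539 4.635
vertex 0.775 4.031 4.965
vertex 1.038 4.247 4.388
endloop
endfacet
facet normal -0.571 -0.649 -0.503
outer loop
vertex -0.241 2.877 4.069
vertex 0.022 3.093 3.492
vertex 0.309 2.585 3.822
endloop
endfacet
facet normal 0.020 -0.624 0.781
outer loop
vertex -0.241 2.877 4.069
vertex 0.309 2.585 3.822
vertex 0.775 4.031 4.965
endloop
endfacet
facet normal 0.021 -0.624 0.781
outer loop
vertex 0.775 4.031 4.965
vertex 0.309 2.585 3.822
vertex 1.325 3.739 4.717
endloop
endfacet
facet normal 0.571 0.649 0.503
outer loop
vertex 0.775 4.031 4.965
vertex 1.325 3.739 4.717
vertex 1.038 4.247 4.388
endloop
endfacet
facet normal -0.571 -0.649 -0.503
outer loop
vertex 0.309 2.585 3.822
vertex 0.022 3.093 3.492
vertex 0.572 2.801 3.245
endloop
endfacet
facet normal 0.721 -0.689 0.071
outer loop
vertex 0.309 2.585 3.822
vertex 0.572 2.801 3.245
vertex 1.325 3.739 4.717
endloop
endfacet
facet normal 0.721 -0.689 0.071
outer loop
vertex 1.325 3.739 4.717
vertex 0.572 2.801 3.245
vertex 1.588 3.955 4.14
endloop
endfacet
facet normal 0.571 0.649 0.503
outer loop
vertex 1.325 3.739 4.717
vertex 1.588 3.955 4.14
vertex 1.038 4.247 4.388
endloop
endfacet
facet normal -0.571 -0.649 -0.503
outer loop
vertex 0.572 2.801 3.245
vertex 0.022 3.093 3.492
vertex 0.285 3.309 2.915
endloop
endfacet
facet normal 0.701 -0.066 -0.711
outer loop
vertex 0.572 2.801 3.245
vertex 0.285 3.309 2.915
vertex 1.588 3.955 4.14
endloop
endfacet
facet normal 0.700 -0.065 -0.711
outer loop
vertex 1.588 3.955 4.14
vertex 0.285 3.309 2.915
vertex 1.301 4.463 3.811
endloop
endfacet
facet normal 0.571 0.649 0.503
outer loop
vertex 1.588 3.955 4.14
vertex 1.301 4.463 3.811
vertex 1.038 4.247 4.388
endloop
endfacet

endsolid


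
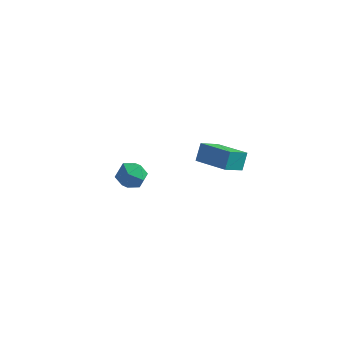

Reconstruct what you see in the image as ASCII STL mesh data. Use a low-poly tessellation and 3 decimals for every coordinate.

solid 
facet normal -0.935 0.301 -0.187
outer loop
vertex 2.449 -0.83 1.991
vertex 2.462 -0.358 2.686
vertex 2.835 0.01 1.414
endloop
endfacet
facet normal -0.016 -0.561 -0.828
outer loop
vertex 4.238 -0.442 1.694
vertex 2.449 -0.83 1.991
vertex 2.835 0.01 1.414
endloop
endfacet
facet normal -0.935 0.302 -0.187
outer loop
vertex 2.835 0.01 1.414
vertex 2.462 -0.358 2.686
vertex 2.849 0.482 2.108
endloop
endfacet
facet normal 0.354 0.770 -0.531
outer loop
vertex 2.849 0.482 2.108
vertex 4.238 -0.442 1.694
vertex 2.835 0.01 1.414
endloop
endfacet
facet normal -0.354 -0.771 0.530
outer loop
vertex 2.449 -0.83 1.991
vertex 3.865 -0.81 2.966
vertex 2.462 -0.358 2.686
endloop
endfacet
facet normal -0.015 -0.562 -0.827
outer loop
vertex 3.851 -1.282 2.272
vertex 2.449 -0.83 1.991
vertex 4.238 -0.442 1.694
endloop
endfacet
facet normal -0.355 -0.770 0.531
outer loop
vertex 3.851 -1.282 2.272
vertex 3.865 -0.81 2.966
vertex 2.449 -0.83 1.991
endloop
endfacet
facet normal 0.016 0.562 0.827
outer loop
vertex 2.462 -0.358 2.686
vertex 3.865 -0.81 2.966
vertex 2.849 0.482 2.108
endloop
endfacet
facet normal 0.355 0.770 -0.530
outer loop
vertex 4.251 0.03 2.389
vertex 4.238 -0.442 1.694
vertex 2.849 0.482 2.108
endloop
endfacet
facet normal 0.015 0.561 0.827
outer loop
vertex 2.849 0.482 2.108
vertex 3.865 -0.81 2.966
vertex 4.251 0.03 2.389
endloop
endfacet
facet normal 0.935 -0.302 0.187
outer loop
vertex 4.251 0.03 2.389
vertex 3.851 -1.282 2.272
vertex 4.238 -0.442 1.694
endloop
endfacet
facet normal 0.935 -0.302 0.186
outer loop
vertex 3.865 -0.81 2.966
vertex 3.851 -1.282 2.272
vertex 4.251 0.03 2.389
endloop
endfacet
facet normal -0.507 0.831 -0.229
outer loop
vertex -1.923 3.014 -3.592
vertex -2.515 2.769 -3.17
vertex -1.964 3.194 -2.847
endloop
endfacet
facet normal 0.197 0.955 -0.220
outer loop
vertex -1.923 3.014 -3.592
vertex -1.964 3.194 -2.847
vertex -1.293 2.985 -3.155
endloop
endfacet
facet normal 0.504 0.517 -0.692
outer loop
vertex -1.923 3.014 -3.592
vertex -1.293 2.985 -3.155
vertex -1.429 2.431 -3.668
endloop
endfacet
facet normal -0.010 0.121 -0.993
outer loop
vertex -1.923 3.014 -3.592
vertex -1.429 2.431 -3.668
vertex -2.184 2.297 -3.677
endloop
endfacet
facet normal -0.634 0.315 -0.707
outer loop
vertex -1.923 3.014 -3.592
vertex -2.184 2.297 -3.677
vertex -2.515 2.769 -3.17
endloop
endfacet
facet normal 0.442 0.788 0.428
outer loop
vertex -1.293 2.985 -3.155
vertex -1.964 3.194 -2.847
vertex -1.496 2.723 -2.463
endloop
endfacet
facet normal -0.696 0.587 0.414
outer loop
vertex -1.964 3.194 -2.847
vertex -2.515 2.769 -3.17
vertex -2.251 2.589 -2.472
endloop
endfacet
facet normal -0.900 -0.247 -0.358
outer loop
vertex -2.515 2.769 -3.17
vertex -2.184 2.297 -3.677
vertex -2.387 2.035 -2.985
endloop
endfacet
facet normal 0.109 -0.561 -0.821
outer loop
vertex -2.184 2.297 -3.677
vertex -1.429 2.431 -3.668
vertex -1.716 1.826 -3.293
endloop
endfacet
facet normal 0.939 0.079 -0.335
outer loop
vertex -1.429 2.431 -3.668
vertex -1.293 2.985 -3.155
vertex -1.165 2.251 -2.97
endloop
endfacet
facet normal 0.010 -0.121 0.993
outer loop
vertex -1.757 2.006 -2.548
vertex -1.496 2.723 -2.463
vertex -2.251 2.589 -2.472
endloop
endfacet
facet normal -0.504 -0.517 0.692
outer loop
vertex -1.757 2.006 -2.548
vertex -2.251 2.589 -2.472
vertex -2.387 2.035 -2.985
endloop
endfacet
facet normal -0.197 -0.955 0.220
outer loop
vertex -1.757 2.006 -2.548
vertex -2.387 2.035 -2.985
vertex -1.716 1.826 -3.293
endloop
endfacet
facet normal 0.507 -0.831 0.229
outer loop
vertex -1.757 2.006 -2.548
vertex -1.716 1.826 -3.293
vertex -1.165 2.251 -2.97
endloop
endfacet
facet normal 0.634 -0.315 0.707
outer loop
vertex -1.757 2.006 -2.548
vertex -1.165 2.251 -2.97
vertex -1.496 2.723 -2.463
endloop
endfacet
facet normal -0.109 0.561 0.821
outer loop
vertex -2.251 2.589 -2.472
vertex -1.496 2.723 -2.463
vertex -1.964 3.194 -2.847
endloop
endfacet
facet normal -0.939 -0.079 0.335
outer loop
vertex -2.387 2.035 -2.985
vertex -2.251 2.589 -2.472
vertex -2.515 2.769 -3.17
endloop
endfacet
facet normal -0.442 -0.788 -0.428
outer loop
vertex -1.716 1.826 -3.293
vertex -2.387 2.035 -2.985
vertex -2.184 2.297 -3.677
endloop
endfacet
facet normal 0.696 -0.587 -0.414
outer loop
vertex -1.165 2.251 -2.97
vertex -1.716 1.826 -3.293
vertex -1.429 2.431 -3.668
endloop
endfacet
facet normal 0.900 0.247 0.358
outer loop
vertex -1.496 2.723 -2.463
vertex -1.165 2.251 -2.97
vertex -1.293 2.985 -3.155
endloop
endfacet

endsolid


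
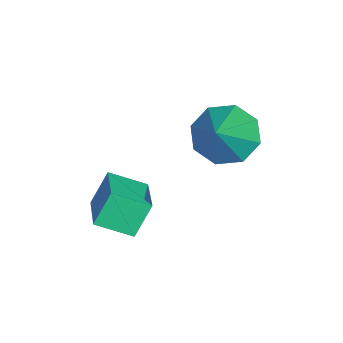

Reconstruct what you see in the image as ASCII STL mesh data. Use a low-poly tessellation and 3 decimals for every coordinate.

solid 
facet normal -0.724 0.112 -0.681
outer loop
vertex -0.114 1.589 -3.531
vertex -0.773 1.83 -2.791
vertex -0.133 2.356 -3.385
endloop
endfacet
facet normal 0.934 0.089 -0.345
outer loop
vertex -0.114 1.589 -3.531
vertex -0.133 2.356 -3.385
vertex 0.653 1.61 -1.449
endloop
endfacet
facet normal -0.724 0.112 -0.681
outer loop
vertex -0.133 2.356 -3.385
vertex -0.773 1.83 -2.791
vertex -0.527 2.814 -2.891
endloop
endfacet
facet normal 0.736 0.675 -0.039
outer loop
vertex -0.133 2.356 -3.385
vertex -0.527 2.814 -2.891
vertex 0.653 1.61 -1.449
endloop
endfacet
facet normal -0.723 0.112 -0.681
outer loop
vertex -0.527 2.814 -2.891
vertex -0.773 1.83 -2.791
vertex -1.065 2.696 -2.339
endloop
endfacet
facet normal 0.290 0.838 0.462
outer loop
vertex -0.527 2.814 -2.891
vertex -1.065 2.696 -2.339
vertex 0.653 1.61 -1.449
endloop
endfacet
facet normal -0.724 0.111 -0.681
outer loop
vertex -1.065 2.696 -2.339
vertex -0.773 1.83 -2.791
vertex -1.432 2.07 -2.051
endloop
endfacet
facet normal -0.143 0.482 0.865
outer loop
vertex -1.065 2.696 -2.339
vertex -1.432 2.07 -2.051
vertex 0.653 1.61 -1.449
endloop
endfacet
facet normal -0.724 0.111 -0.681
outer loop
vertex -1.432 2.07 -2.051
vertex -0.773 1.83 -2.791
vertex -1.413 1.304 -2.196
endloop
endfacet
facet normal -0.310 -0.184 0.933
outer loop
vertex -1.432 2.07 -2.051
vertex -1.413 1.304 -2.196
vertex 0.653 1.61 -1.449
endloop
endfacet
facet normal -0.724 0.111 -0.681
outer loop
vertex -1.413 1.304 -2.196
vertex -0.773 1.83 -2.791
vertex -1.019 0.845 -2.69
endloop
endfacet
facet normal -0.112 -0.771 0.627
outer loop
vertex -1.413 1.304 -2.196
vertex -1.019 0.845 -2.69
vertex 0.653 1.61 -1.449
endloop
endfacet
facet normal -0.724 0.111 -0.681
outer loop
vertex -1.019 0.845 -2.69
vertex -0.773 1.83 -2.791
vertex -0.481 0.963 -3.243
endloop
endfacet
facet normal 0.334 -0.934 0.126
outer loop
vertex -1.019 0.845 -2.69
vertex -0.481 0.963 -3.243
vertex 0.653 1.61 -1.449
endloop
endfacet
facet normal -0.724 0.111 -0.681
outer loop
vertex -0.481 0.963 -3.243
vertex -0.773 1.83 -2.791
vertex -0.114 1.589 -3.531
endloop
endfacet
facet normal 0.768 -0.578 -0.277
outer loop
vertex -0.481 0.963 -3.243
vertex -0.114 1.589 -3.531
vertex 0.653 1.61 -1.449
endloop
endfacet
facet normal -0.333 0.385 0.861
outer loop
vertex 2.719 -0.996 -2.298
vertex 2.691 0.077 -2.789
vertex 1.323 -1.231 -2.733
endloop
endfacet
facet normal 0.024 -0.909 0.415
outer loop
vertex 1.709 -1.677 -3.731
vertex 2.719 -0.996 -2.298
vertex 1.323 -1.231 -2.733
endloop
endfacet
facet normal -0.333 0.385 0.861
outer loop
vertex 1.323 -1.231 -2.733
vertex 2.691 0.077 -2.789
vertex 1.296 -0.158 -3.223
endloop
endfacet
facet normal -0.943 -0.158 -0.294
outer loop
vertex 1.296 -0.158 -3.223
vertex 1.709 -1.677 -3.731
vertex 1.323 -1.231 -2.733
endloop
endfacet
facet normal 0.943 0.159 0.294
outer loop
vertex 2.719 -0.996 -2.298
vertex 3.077 -0.369 -3.787
vertex 2.691 0.077 -2.789
endloop
endfacet
facet normal 0.024 -0.909 0.415
outer loop
vertex 3.104 -1.442 -3.297
vertex 2.719 -0.996 -2.298
vertex 1.709 -1.677 -3.731
endloop
endfacet
facet normal 0.943 0.158 0.293
outer loop
vertex 3.104 -1.442 -3.297
vertex 3.077 -0.369 -3.787
vertex 2.719 -0.996 -2.298
endloop
endfacet
facet normal -0.024 0.909 -0.416
outer loop
vertex 2.691 0.077 -2.789
vertex 3.077 -0.369 -3.787
vertex 1.296 -0.158 -3.223
endloop
endfacet
facet normal -0.943 -0.159 -0.293
outer loop
vertex 1.681 -0.604 -4.222
vertex 1.709 -1.677 -3.731
vertex 1.296 -0.158 -3.223
endloop
endfacet
facet normal -0.024 0.909 -0.415
outer loop
vertex 1.296 -0.158 -3.223
vertex 3.077 -0.369 -3.787
vertex 1.681 -0.604 -4.222
endloop
endfacet
facet normal 0.333 -0.385 -0.861
outer loop
vertex 1.681 -0.604 -4.222
vertex 3.104 -1.442 -3.297
vertex 1.709 -1.677 -3.731
endloop
endfacet
facet normal 0.333 -0.385 -0.861
outer loop
vertex 3.077 -0.369 -3.787
vertex 3.104 -1.442 -3.297
vertex 1.681 -0.604 -4.222
endloop
endfacet

endsolid


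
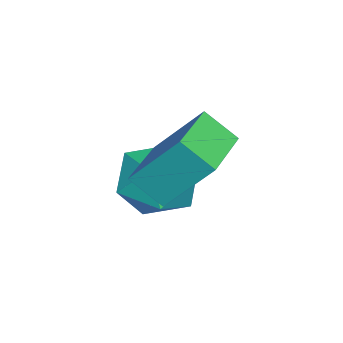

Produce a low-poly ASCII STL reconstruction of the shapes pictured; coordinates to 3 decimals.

solid 
facet normal 0.033 -0.233 0.972
outer loop
vertex 0.458 -1.914 -1.584
vertex 0.587 -2.938 -1.834
vertex 1.435 -2.31 -1.712
endloop
endfacet
facet normal 0.285 0.425 0.859
outer loop
vertex 0.458 -1.914 -1.584
vertex 1.435 -2.31 -1.712
vertex 1.194 -1.353 -2.105
endloop
endfacet
facet normal -0.229 0.807 0.545
outer loop
vertex 0.458 -1.914 -1.584
vertex 1.194 -1.353 -2.105
vertex 0.197 -1.39 -2.47
endloop
endfacet
facet normal -0.799 0.385 0.463
outer loop
vertex 0.458 -1.914 -1.584
vertex 0.197 -1.39 -2.47
vertex -0.178 -2.369 -2.303
endloop
endfacet
facet normal -0.637 -0.258 0.727
outer loop
vertex 0.458 -1.914 -1.584
vertex -0.178 -2.369 -2.303
vertex 0.587 -2.938 -1.834
endloop
endfacet
facet normal 0.833 0.376 0.405
outer loop
vertex 1.194 -1.353 -2.105
vertex 1.435 -2.31 -1.712
vertex 1.778 -2.031 -2.677
endloop
endfacet
facet normal 0.426 -0.689 0.587
outer loop
vertex 1.435 -2.31 -1.712
vertex 0.587 -2.938 -1.834
vertex 1.403 -3.01 -2.51
endloop
endfacet
facet normal -0.658 -0.728 0.191
outer loop
vertex 0.587 -2.938 -1.834
vertex -0.178 -2.369 -2.303
vertex 0.406 -3.047 -2.875
endloop
endfacet
facet normal -0.920 0.312 -0.237
outer loop
vertex -0.178 -2.369 -2.303
vertex 0.197 -1.39 -2.47
vertex 0.165 -2.09 -3.268
endloop
endfacet
facet normal 0.001 0.995 -0.104
outer loop
vertex 0.197 -1.39 -2.47
vertex 1.194 -1.353 -2.105
vertex 1.013 -1.462 -3.146
endloop
endfacet
facet normal 0.799 -0.385 -0.463
outer loop
vertex 1.142 -2.486 -3.396
vertex 1.778 -2.031 -2.677
vertex 1.403 -3.01 -2.51
endloop
endfacet
facet normal 0.229 -0.807 -0.545
outer loop
vertex 1.142 -2.486 -3.396
vertex 1.403 -3.01 -2.51
vertex 0.406 -3.047 -2.875
endloop
endfacet
facet normal -0.285 -0.425 -0.859
outer loop
vertex 1.142 -2.486 -3.396
vertex 0.406 -3.047 -2.875
vertex 0.165 -2.09 -3.268
endloop
endfacet
facet normal -0.033 0.233 -0.972
outer loop
vertex 1.142 -2.486 -3.396
vertex 0.165 -2.09 -3.268
vertex 1.013 -1.462 -3.146
endloop
endfacet
facet normal 0.637 0.258 -0.727
outer loop
vertex 1.142 -2.486 -3.396
vertex 1.013 -1.462 -3.146
vertex 1.778 -2.031 -2.677
endloop
endfacet
facet normal 0.920 -0.312 0.237
outer loop
vertex 1.403 -3.01 -2.51
vertex 1.778 -2.031 -2.677
vertex 1.435 -2.31 -1.712
endloop
endfacet
facet normal -0.001 -0.995 0.104
outer loop
vertex 0.406 -3.047 -2.875
vertex 1.403 -3.01 -2.51
vertex 0.587 -2.938 -1.834
endloop
endfacet
facet normal -0.833 -0.376 -0.405
outer loop
vertex 0.165 -2.09 -3.268
vertex 0.406 -3.047 -2.875
vertex -0.178 -2.369 -2.303
endloop
endfacet
facet normal -0.426 0.689 -0.587
outer loop
vertex 1.013 -1.462 -3.146
vertex 0.165 -2.09 -3.268
vertex 0.197 -1.39 -2.47
endloop
endfacet
facet normal 0.658 0.728 -0.191
outer loop
vertex 1.778 -2.031 -2.677
vertex 1.013 -1.462 -3.146
vertex 1.194 -1.353 -2.105
endloop
endfacet
facet normal -0.971 0.212 -0.111
outer loop
vertex 0.919 -2.261 -1.355
vertex 1.004 -1.196 -0.059
vertex 1.153 -1.517 -1.982
endloop
endfacet
facet normal -0.051 -0.634 -0.772
outer loop
vertex 2.736 -1.864 -1.801
vertex 0.919 -2.261 -1.355
vertex 1.153 -1.517 -1.982
endloop
endfacet
facet normal -0.971 0.213 -0.111
outer loop
vertex 1.153 -1.517 -1.982
vertex 1.004 -1.196 -0.059
vertex 1.239 -0.452 -0.685
endloop
endfacet
facet normal 0.235 0.744 -0.626
outer loop
vertex 1.239 -0.452 -0.685
vertex 2.736 -1.864 -1.801
vertex 1.153 -1.517 -1.982
endloop
endfacet
facet normal -0.235 -0.743 0.626
outer loop
vertex 0.919 -2.261 -1.355
vertex 2.587 -1.543 0.122
vertex 1.004 -1.196 -0.059
endloop
endfacet
facet normal -0.051 -0.633 -0.772
outer loop
vertex 2.501 -2.608 -1.175
vertex 0.919 -2.261 -1.355
vertex 2.736 -1.864 -1.801
endloop
endfacet
facet normal -0.234 -0.744 0.626
outer loop
vertex 2.501 -2.608 -1.175
vertex 2.587 -1.543 0.122
vertex 0.919 -2.261 -1.355
endloop
endfacet
facet normal 0.051 0.634 0.772
outer loop
vertex 1.004 -1.196 -0.059
vertex 2.587 -1.543 0.122
vertex 1.239 -0.452 -0.685
endloop
endfacet
facet normal 0.234 0.743 -0.626
outer loop
vertex 2.821 -0.799 -0.505
vertex 2.736 -1.864 -1.801
vertex 1.239 -0.452 -0.685
endloop
endfacet
facet normal 0.051 0.634 0.772
outer loop
vertex 1.239 -0.452 -0.685
vertex 2.587 -1.543 0.122
vertex 2.821 -0.799 -0.505
endloop
endfacet
facet normal 0.971 -0.213 0.111
outer loop
vertex 2.821 -0.799 -0.505
vertex 2.501 -2.608 -1.175
vertex 2.736 -1.864 -1.801
endloop
endfacet
facet normal 0.971 -0.213 0.110
outer loop
vertex 2.587 -1.543 0.122
vertex 2.501 -2.608 -1.175
vertex 2.821 -0.799 -0.505
endloop
endfacet

endsolid


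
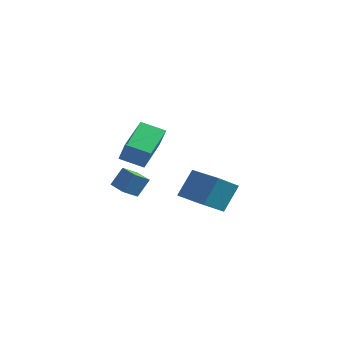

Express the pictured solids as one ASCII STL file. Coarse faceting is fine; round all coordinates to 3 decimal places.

solid 
facet normal -0.469 0.272 -0.840
outer loop
vertex -3.94 0.283 -1.999
vertex -4.356 2.133 -1.169
vertex -2.813 0.75 -2.477
endloop
endfacet
facet normal 0.201 -0.894 -0.400
outer loop
vertex -2.184 0.387 -1.351
vertex -3.94 0.283 -1.999
vertex -2.813 0.75 -2.477
endloop
endfacet
facet normal -0.469 0.271 -0.840
outer loop
vertex -2.813 0.75 -2.477
vertex -4.356 2.133 -1.169
vertex -3.229 2.601 -1.647
endloop
endfacet
facet normal 0.860 0.357 -0.365
outer loop
vertex -3.229 2.601 -1.647
vertex -2.184 0.387 -1.351
vertex -2.813 0.75 -2.477
endloop
endfacet
facet normal -0.860 -0.357 0.365
outer loop
vertex -3.94 0.283 -1.999
vertex -3.727 1.77 -0.043
vertex -4.356 2.133 -1.169
endloop
endfacet
facet normal 0.201 -0.894 -0.401
outer loop
vertex -3.311 -0.081 -0.873
vertex -3.94 0.283 -1.999
vertex -2.184 0.387 -1.351
endloop
endfacet
facet normal -0.860 -0.357 0.365
outer loop
vertex -3.311 -0.081 -0.873
vertex -3.727 1.77 -0.043
vertex -3.94 0.283 -1.999
endloop
endfacet
facet normal -0.201 0.894 0.401
outer loop
vertex -4.356 2.133 -1.169
vertex -3.727 1.77 -0.043
vertex -3.229 2.601 -1.647
endloop
endfacet
facet normal 0.860 0.357 -0.365
outer loop
vertex -2.6 2.237 -0.521
vertex -2.184 0.387 -1.351
vertex -3.229 2.601 -1.647
endloop
endfacet
facet normal -0.200 0.894 0.401
outer loop
vertex -3.229 2.601 -1.647
vertex -3.727 1.77 -0.043
vertex -2.6 2.237 -0.521
endloop
endfacet
facet normal 0.469 -0.272 0.840
outer loop
vertex -2.6 2.237 -0.521
vertex -3.311 -0.081 -0.873
vertex -2.184 0.387 -1.351
endloop
endfacet
facet normal 0.469 -0.271 0.840
outer loop
vertex -3.727 1.77 -0.043
vertex -3.311 -0.081 -0.873
vertex -2.6 2.237 -0.521
endloop
endfacet
facet normal -0.282 -0.447 -0.849
outer loop
vertex -2.02 -2.055 -2.937
vertex -2.995 -1.656 -2.823
vertex -1.761 -1.285 -3.428
endloop
endfacet
facet normal 0.920 -0.377 -0.107
outer loop
vertex -1.445 -0.784 -2.477
vertex -2.02 -2.055 -2.937
vertex -1.761 -1.285 -3.428
endloop
endfacet
facet normal -0.282 -0.446 -0.849
outer loop
vertex -1.761 -1.285 -3.428
vertex -2.995 -1.656 -2.823
vertex -2.736 -0.885 -3.314
endloop
endfacet
facet normal 0.272 0.811 -0.518
outer loop
vertex -2.736 -0.885 -3.314
vertex -1.445 -0.784 -2.477
vertex -1.761 -1.285 -3.428
endloop
endfacet
facet normal -0.272 -0.811 0.518
outer loop
vertex -2.02 -2.055 -2.937
vertex -2.679 -1.155 -1.872
vertex -2.995 -1.656 -2.823
endloop
endfacet
facet normal 0.920 -0.377 -0.107
outer loop
vertex -1.704 -1.555 -1.986
vertex -2.02 -2.055 -2.937
vertex -1.445 -0.784 -2.477
endloop
endfacet
facet normal -0.272 -0.811 0.517
outer loop
vertex -1.704 -1.555 -1.986
vertex -2.679 -1.155 -1.872
vertex -2.02 -2.055 -2.937
endloop
endfacet
facet normal -0.920 0.377 0.107
outer loop
vertex -2.995 -1.656 -2.823
vertex -2.679 -1.155 -1.872
vertex -2.736 -0.885 -3.314
endloop
endfacet
facet normal 0.272 0.812 -0.517
outer loop
vertex -2.42 -0.385 -2.363
vertex -1.445 -0.784 -2.477
vertex -2.736 -0.885 -3.314
endloop
endfacet
facet normal -0.920 0.378 0.107
outer loop
vertex -2.736 -0.885 -3.314
vertex -2.679 -1.155 -1.872
vertex -2.42 -0.385 -2.363
endloop
endfacet
facet normal 0.282 0.446 0.849
outer loop
vertex -2.42 -0.385 -2.363
vertex -1.704 -1.555 -1.986
vertex -1.445 -0.784 -2.477
endloop
endfacet
facet normal 0.282 0.446 0.849
outer loop
vertex -2.679 -1.155 -1.872
vertex -1.704 -1.555 -1.986
vertex -2.42 -0.385 -2.363
endloop
endfacet
facet normal -0.941 0.335 -0.049
outer loop
vertex 1.031 -1.035 -1.243
vertex 1.423 -0.037 -1.942
vertex 0.801 -1.876 -2.572
endloop
endfacet
facet normal -0.306 -0.780 0.546
outer loop
vertex 2.617 -2.523 -2.478
vertex 1.031 -1.035 -1.243
vertex 0.801 -1.876 -2.572
endloop
endfacet
facet normal -0.941 0.335 -0.049
outer loop
vertex 0.801 -1.876 -2.572
vertex 1.423 -0.037 -1.942
vertex 1.193 -0.879 -3.272
endloop
endfacet
facet normal -0.145 -0.530 -0.836
outer loop
vertex 1.193 -0.879 -3.272
vertex 2.617 -2.523 -2.478
vertex 0.801 -1.876 -2.572
endloop
endfacet
facet normal 0.145 0.529 0.836
outer loop
vertex 1.031 -1.035 -1.243
vertex 3.239 -0.684 -1.848
vertex 1.423 -0.037 -1.942
endloop
endfacet
facet normal -0.306 -0.780 0.546
outer loop
vertex 2.847 -1.681 -1.148
vertex 1.031 -1.035 -1.243
vertex 2.617 -2.523 -2.478
endloop
endfacet
facet normal 0.145 0.530 0.836
outer loop
vertex 2.847 -1.681 -1.148
vertex 3.239 -0.684 -1.848
vertex 1.031 -1.035 -1.243
endloop
endfacet
facet normal 0.306 0.780 -0.546
outer loop
vertex 1.423 -0.037 -1.942
vertex 3.239 -0.684 -1.848
vertex 1.193 -0.879 -3.272
endloop
endfacet
facet normal -0.144 -0.529 -0.836
outer loop
vertex 3.009 -1.525 -3.177
vertex 2.617 -2.523 -2.478
vertex 1.193 -0.879 -3.272
endloop
endfacet
facet normal 0.306 0.780 -0.546
outer loop
vertex 1.193 -0.879 -3.272
vertex 3.239 -0.684 -1.848
vertex 3.009 -1.525 -3.177
endloop
endfacet
facet normal 0.941 -0.335 0.049
outer loop
vertex 3.009 -1.525 -3.177
vertex 2.847 -1.681 -1.148
vertex 2.617 -2.523 -2.478
endloop
endfacet
facet normal 0.941 -0.335 0.049
outer loop
vertex 3.239 -0.684 -1.848
vertex 2.847 -1.681 -1.148
vertex 3.009 -1.525 -3.177
endloop
endfacet

endsolid


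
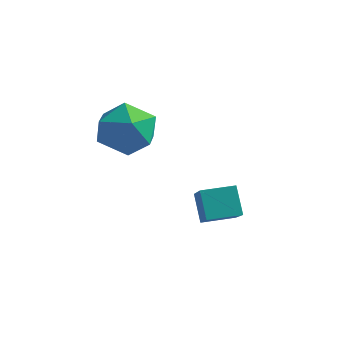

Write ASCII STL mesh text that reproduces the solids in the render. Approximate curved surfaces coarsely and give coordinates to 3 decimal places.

solid 
facet normal -0.450 0.635 -0.628
outer loop
vertex 1.304 2.13 -3.697
vertex 2.077 2.76 -3.614
vertex 1.749 1.687 -4.463
endloop
endfacet
facet normal -0.772 -0.630 -0.085
outer loop
vertex 2.503 0.62 -3.406
vertex 1.304 2.13 -3.697
vertex 1.749 1.687 -4.463
endloop
endfacet
facet normal -0.449 0.635 -0.629
outer loop
vertex 1.749 1.687 -4.463
vertex 2.077 2.76 -3.614
vertex 2.521 2.316 -4.379
endloop
endfacet
facet normal 0.449 -0.448 -0.773
outer loop
vertex 2.521 2.316 -4.379
vertex 2.503 0.62 -3.406
vertex 1.749 1.687 -4.463
endloop
endfacet
facet normal -0.449 0.449 0.773
outer loop
vertex 1.304 2.13 -3.697
vertex 2.831 1.693 -2.557
vertex 2.077 2.76 -3.614
endloop
endfacet
facet normal -0.773 -0.629 -0.083
outer loop
vertex 2.059 1.064 -2.641
vertex 1.304 2.13 -3.697
vertex 2.503 0.62 -3.406
endloop
endfacet
facet normal -0.449 0.448 0.773
outer loop
vertex 2.059 1.064 -2.641
vertex 2.831 1.693 -2.557
vertex 1.304 2.13 -3.697
endloop
endfacet
facet normal 0.773 0.629 0.084
outer loop
vertex 2.077 2.76 -3.614
vertex 2.831 1.693 -2.557
vertex 2.521 2.316 -4.379
endloop
endfacet
facet normal 0.448 -0.448 -0.773
outer loop
vertex 3.276 1.25 -3.323
vertex 2.503 0.62 -3.406
vertex 2.521 2.316 -4.379
endloop
endfacet
facet normal 0.772 0.630 0.084
outer loop
vertex 2.521 2.316 -4.379
vertex 2.831 1.693 -2.557
vertex 3.276 1.25 -3.323
endloop
endfacet
facet normal 0.449 -0.634 0.629
outer loop
vertex 3.276 1.25 -3.323
vertex 2.059 1.064 -2.641
vertex 2.503 0.62 -3.406
endloop
endfacet
facet normal 0.449 -0.635 0.628
outer loop
vertex 2.831 1.693 -2.557
vertex 2.059 1.064 -2.641
vertex 3.276 1.25 -3.323
endloop
endfacet
facet normal -0.541 0.608 0.581
outer loop
vertex -0.272 1.788 -0.593
vertex -0.985 1.135 -0.573
vertex -0.289 1.112 0.099
endloop
endfacet
facet normal 0.157 0.705 0.692
outer loop
vertex -0.272 1.788 -0.593
vertex -0.289 1.112 0.099
vertex 0.547 1.345 -0.328
endloop
endfacet
facet normal 0.457 0.887 0.071
outer loop
vertex -0.272 1.788 -0.593
vertex 0.547 1.345 -0.328
vertex 0.368 1.512 -1.264
endloop
endfacet
facet normal -0.056 0.903 -0.425
outer loop
vertex -0.272 1.788 -0.593
vertex 0.368 1.512 -1.264
vertex -0.579 1.382 -1.415
endloop
endfacet
facet normal -0.673 0.731 -0.110
outer loop
vertex -0.272 1.788 -0.593
vertex -0.579 1.382 -1.415
vertex -0.985 1.135 -0.573
endloop
endfacet
facet normal 0.436 0.079 0.897
outer loop
vertex 0.547 1.345 -0.328
vertex -0.289 1.112 0.099
vertex 0.339 0.418 -0.145
endloop
endfacet
facet normal -0.694 -0.075 0.716
outer loop
vertex -0.289 1.112 0.099
vertex -0.985 1.135 -0.573
vertex -0.608 0.288 -0.296
endloop
endfacet
facet normal -0.908 0.124 -0.401
outer loop
vertex -0.985 1.135 -0.573
vertex -0.579 1.382 -1.415
vertex -0.787 0.455 -1.232
endloop
endfacet
facet normal 0.090 0.402 -0.911
outer loop
vertex -0.579 1.382 -1.415
vertex 0.368 1.512 -1.264
vertex 0.049 0.688 -1.659
endloop
endfacet
facet normal 0.921 0.374 -0.109
outer loop
vertex 0.368 1.512 -1.264
vertex 0.547 1.345 -0.328
vertex 0.745 0.665 -0.987
endloop
endfacet
facet normal 0.056 -0.903 0.425
outer loop
vertex 0.032 0.012 -0.967
vertex 0.339 0.418 -0.145
vertex -0.608 0.288 -0.296
endloop
endfacet
facet normal -0.457 -0.887 -0.071
outer loop
vertex 0.032 0.012 -0.967
vertex -0.608 0.288 -0.296
vertex -0.787 0.455 -1.232
endloop
endfacet
facet normal -0.157 -0.705 -0.692
outer loop
vertex 0.032 0.012 -0.967
vertex -0.787 0.455 -1.232
vertex 0.049 0.688 -1.659
endloop
endfacet
facet normal 0.541 -0.608 -0.581
outer loop
vertex 0.032 0.012 -0.967
vertex 0.049 0.688 -1.659
vertex 0.745 0.665 -0.987
endloop
endfacet
facet normal 0.673 -0.731 0.110
outer loop
vertex 0.032 0.012 -0.967
vertex 0.745 0.665 -0.987
vertex 0.339 0.418 -0.145
endloop
endfacet
facet normal -0.090 -0.402 0.911
outer loop
vertex -0.608 0.288 -0.296
vertex 0.339 0.418 -0.145
vertex -0.289 1.112 0.099
endloop
endfacet
facet normal -0.921 -0.374 0.109
outer loop
vertex -0.787 0.455 -1.232
vertex -0.608 0.288 -0.296
vertex -0.985 1.135 -0.573
endloop
endfacet
facet normal -0.436 -0.079 -0.897
outer loop
vertex 0.049 0.688 -1.659
vertex -0.787 0.455 -1.232
vertex -0.579 1.382 -1.415
endloop
endfacet
facet normal 0.694 0.075 -0.716
outer loop
vertex 0.745 0.665 -0.987
vertex 0.049 0.688 -1.659
vertex 0.368 1.512 -1.264
endloop
endfacet
facet normal 0.908 -0.124 0.401
outer loop
vertex 0.339 0.418 -0.145
vertex 0.745 0.665 -0.987
vertex 0.547 1.345 -0.328
endloop
endfacet

endsolid
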